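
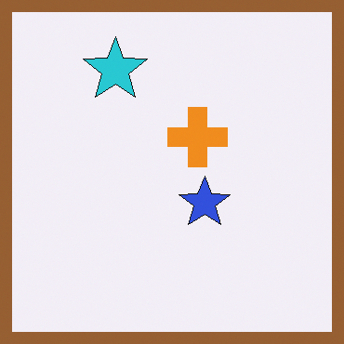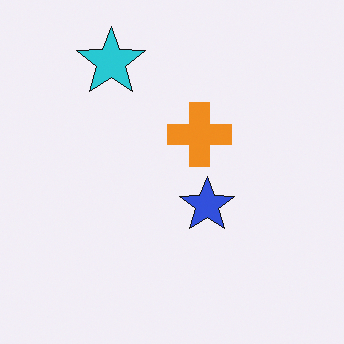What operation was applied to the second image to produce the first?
Framed with a brown border.

A solid brown frame runs around the edge of the first image, with the content slightly shrunk inside it.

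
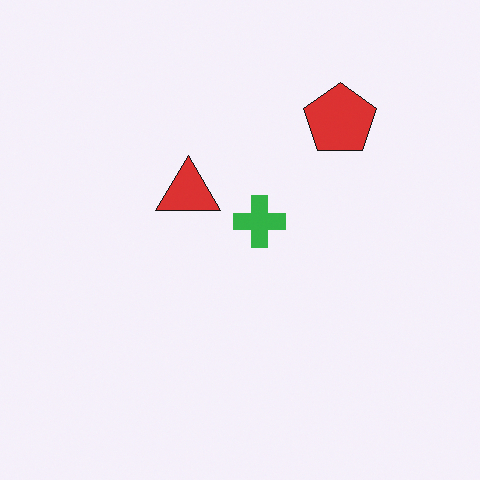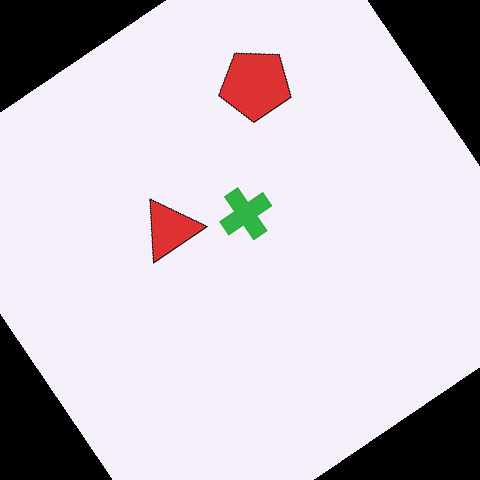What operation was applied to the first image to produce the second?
The transformation is: rotated counter-clockwise by a large amount — several tens of degrees.

Every shape is tilted by the same angle and the image corners show triangular fill wedges — a whole-image rotation by a non-right angle.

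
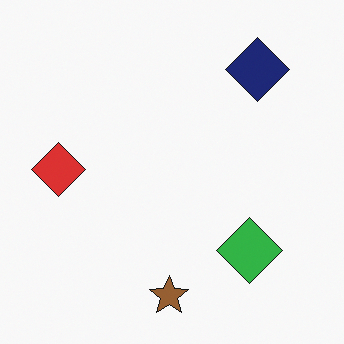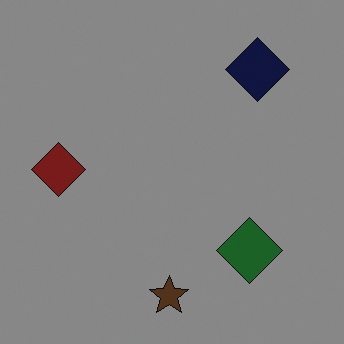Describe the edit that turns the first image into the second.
The transformation is: noticeably darkened.

Every pixel — background and shapes alike — is uniformly darkened.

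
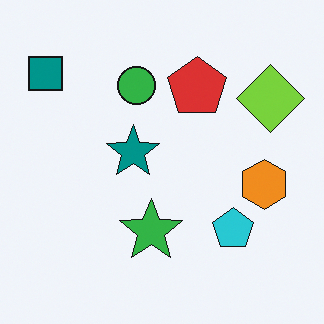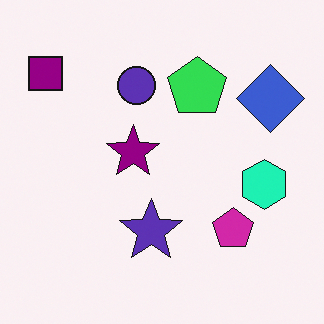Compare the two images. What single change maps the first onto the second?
The transformation is: hue-shifted through roughly a third of the color wheel.

Every shape's color has rotated by the same amount around the hue wheel — a uniform hue shift.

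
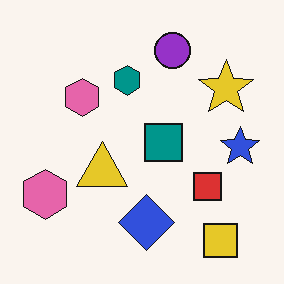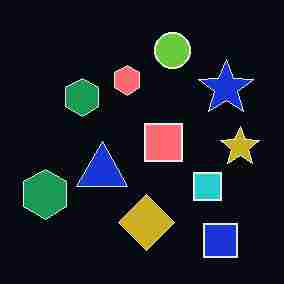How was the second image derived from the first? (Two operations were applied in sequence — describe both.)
The image was degraded with heavy JPEG compression, then color-inverted (negative).

Blocky 8×8 compression artifacts appear around shape edges and the flat background shows ringing — characteristic JPEG degradation. The light background has become dark and every shape's color is its complement — a photographic negative.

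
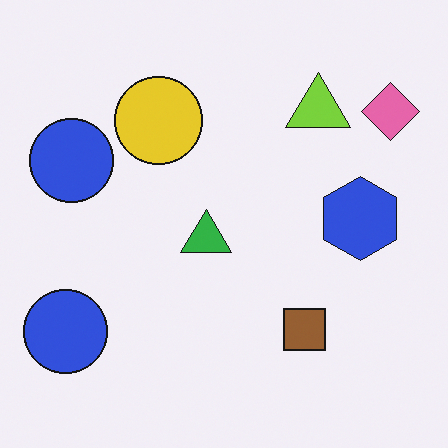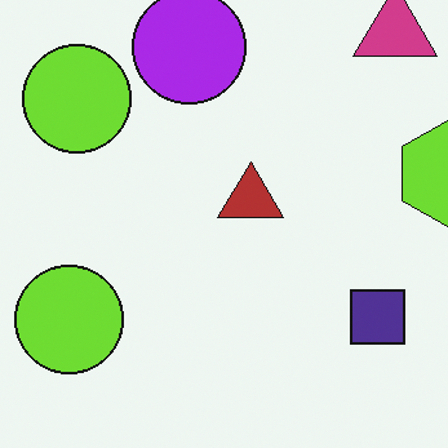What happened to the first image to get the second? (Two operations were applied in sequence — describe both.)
This is the original image hue-shifted by a large amount, then cropped to a modestly smaller region and rescaled.

Every shape's color has rotated by the same amount around the hue wheel — a uniform hue shift. The visible shapes are larger and the field of view is narrower; shapes near the original edges may be partly or wholly outside the frame — a crop-and-rescale.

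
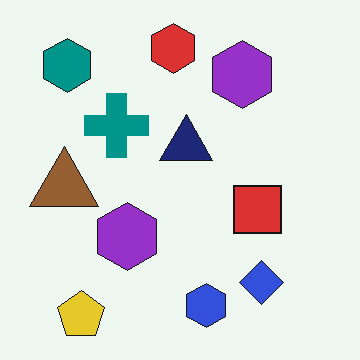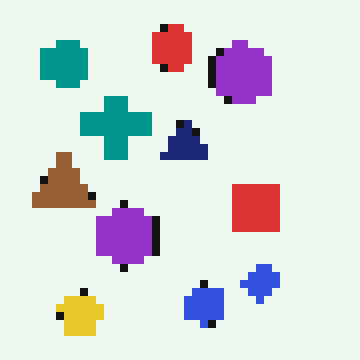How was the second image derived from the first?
The image was pixelated into visible square blocks.

Shapes are reduced to large square blocks; fine edges and outlines are lost — a downscale-then-upscale (mosaic) effect.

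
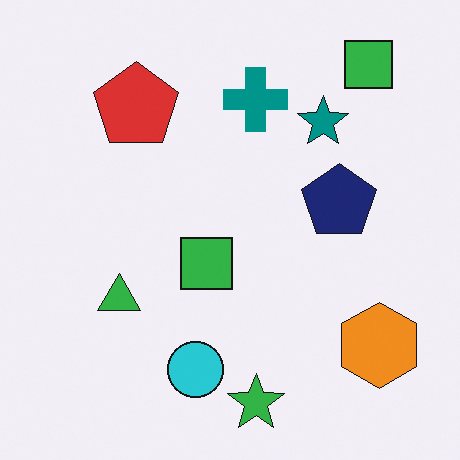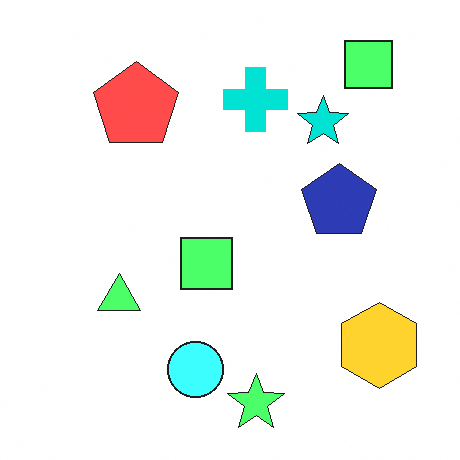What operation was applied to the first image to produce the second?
The transformation is: substantially brightened.

Every pixel — background and shapes alike — is uniformly brightened.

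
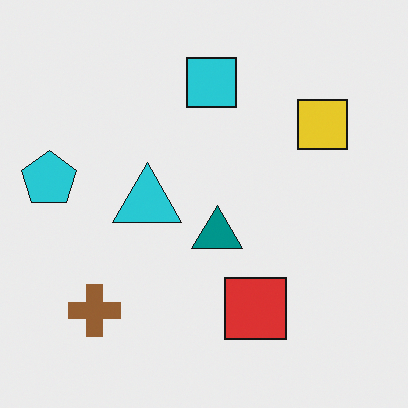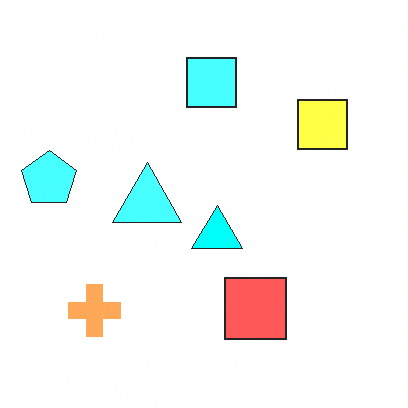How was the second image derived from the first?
The transformation is: brightened a lot.

Every pixel — background and shapes alike — is uniformly brightened.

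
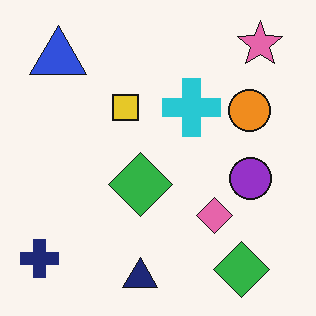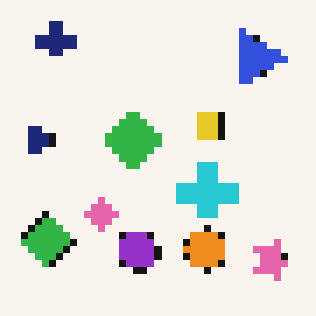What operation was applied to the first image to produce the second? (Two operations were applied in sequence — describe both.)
The image was pixelated into visible square blocks, then rotated 90° clockwise.

Shapes are reduced to large square blocks; fine edges and outlines are lost — a downscale-then-upscale (mosaic) effect. The navy cross sits in the bottom-left of the first image and the top-left of the second — consistent with a whole-image 90° clockwise rotation.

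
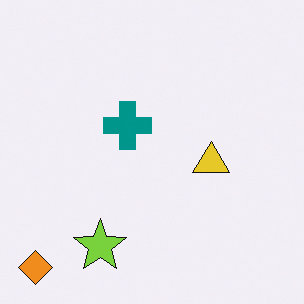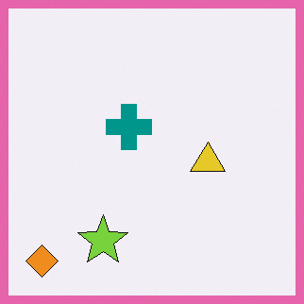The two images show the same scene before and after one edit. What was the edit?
It was framed with a pink border.

A solid pink frame runs around the edge of the second image, with the content slightly shrunk inside it.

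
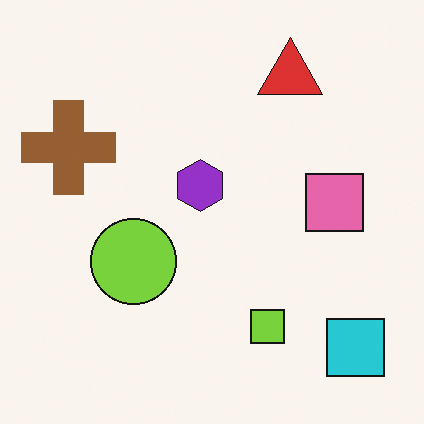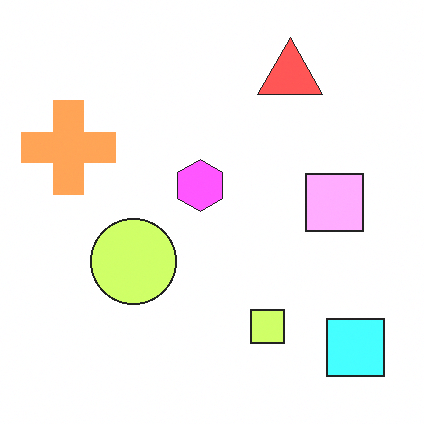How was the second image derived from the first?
Noticeably brightened.

Every pixel — background and shapes alike — is uniformly brightened.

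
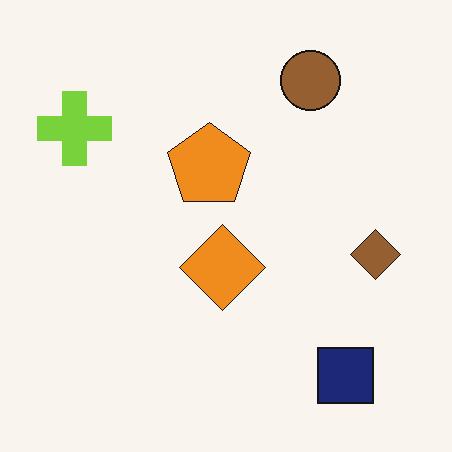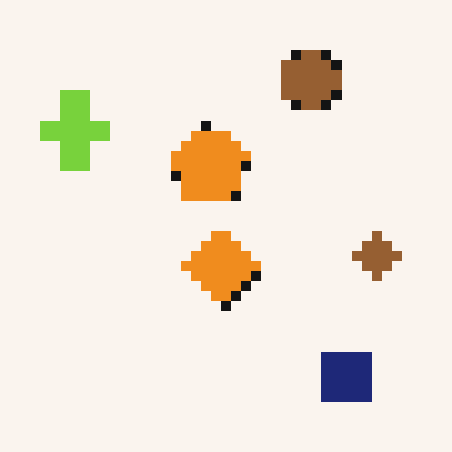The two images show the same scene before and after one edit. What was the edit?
The transformation is: coarsely pixelated.

Shapes are reduced to large square blocks; fine edges and outlines are lost — a downscale-then-upscale (mosaic) effect.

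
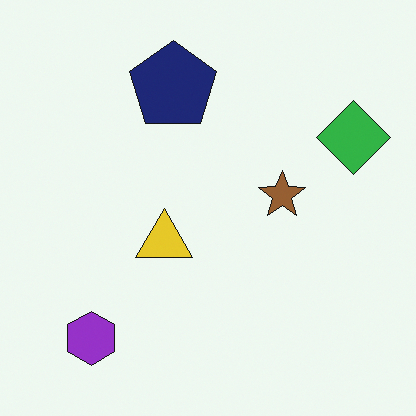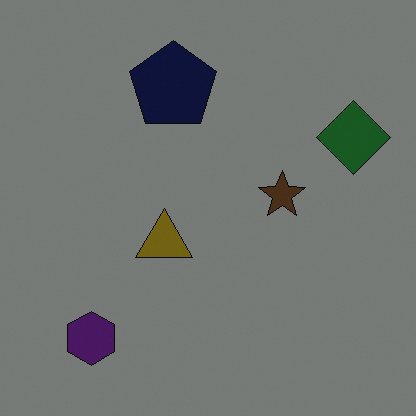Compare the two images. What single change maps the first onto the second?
It was noticeably darkened.

Every pixel — background and shapes alike — is uniformly darkened.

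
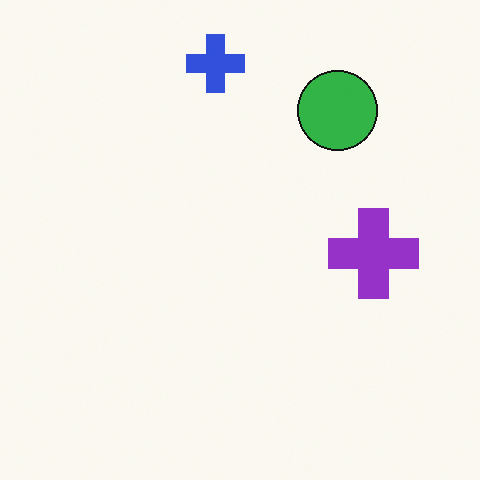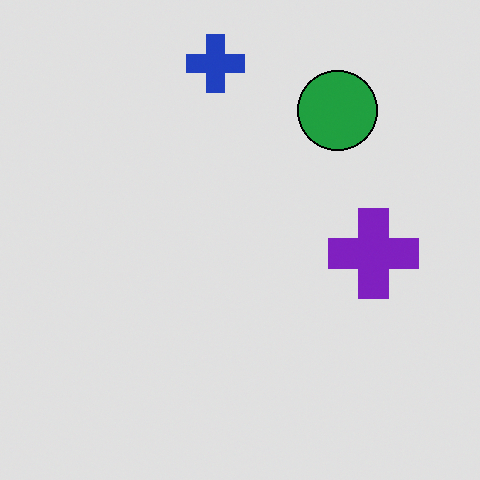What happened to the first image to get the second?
The image was posterized to a reduced palette.

Each flat color has snapped to a coarser quantized level — most visibly, the near-white background has dropped to a flat grey.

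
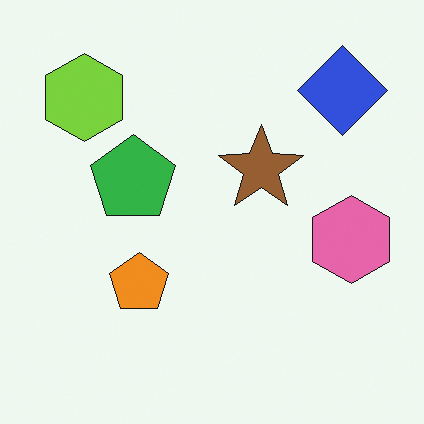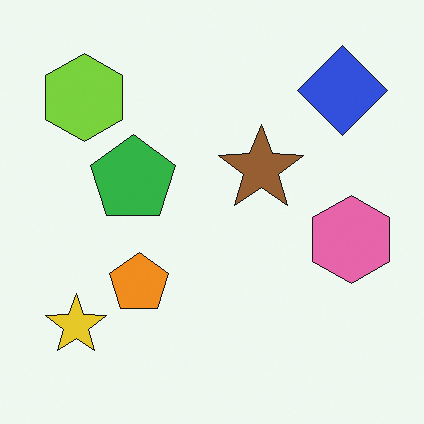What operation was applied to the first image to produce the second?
The transformation is: overlaid with an additional yellow star.

A yellow star appears in the second image that is absent from the first.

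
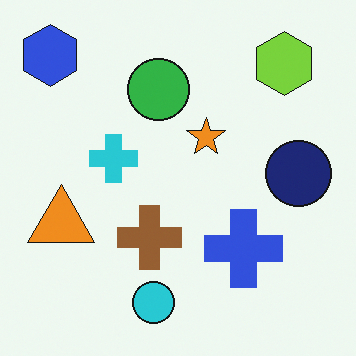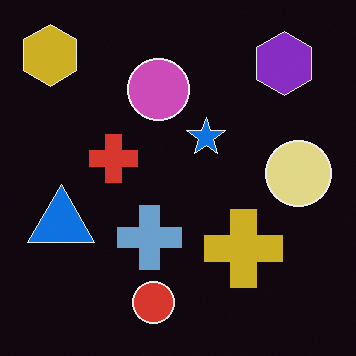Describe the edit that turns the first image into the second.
It was color-inverted (negative).

The light background has become dark and every shape's color is its complement — a photographic negative.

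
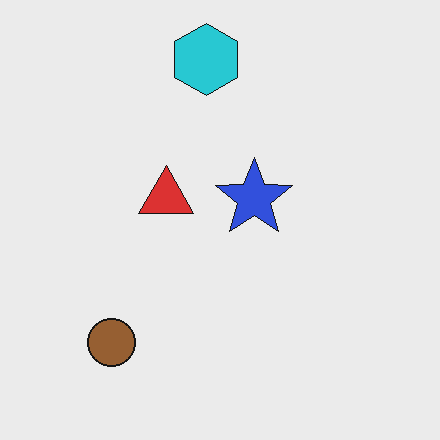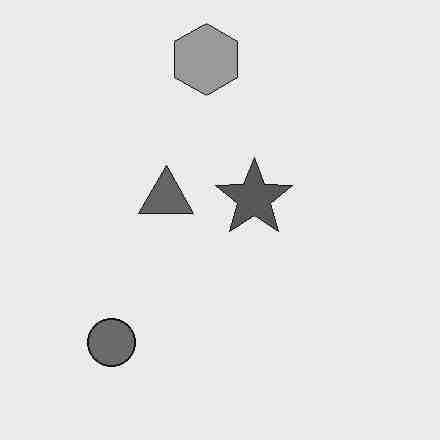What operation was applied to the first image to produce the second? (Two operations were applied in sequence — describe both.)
Converted to grayscale, then degraded with heavy JPEG compression.

All color is removed — every shape is now a shade of grey. Blocky 8×8 compression artifacts appear around shape edges and the flat background shows ringing — characteristic JPEG degradation.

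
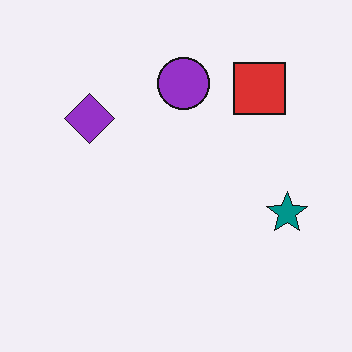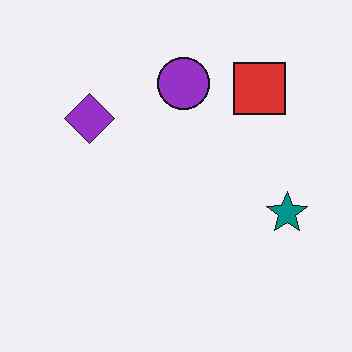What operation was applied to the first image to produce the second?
The transformation is: JPEG-compressed with visible artifacts.

Blocky 8×8 compression artifacts appear around shape edges and the flat background shows ringing — characteristic JPEG degradation.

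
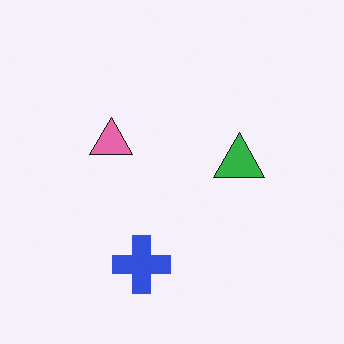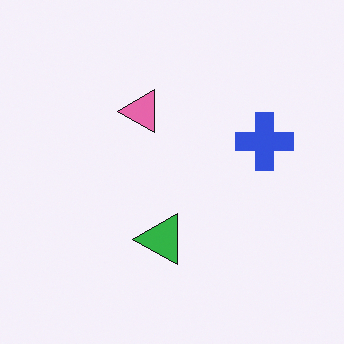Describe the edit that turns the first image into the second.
The transformation is: transposed (reflected across the top-left ↔ bottom-right diagonal).

Shapes have swapped their row and column positions — what was in the top-right is now in the bottom-left — a diagonal reflection.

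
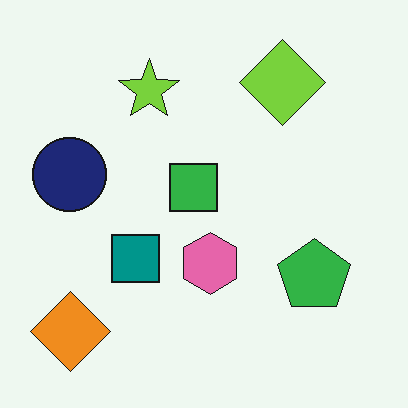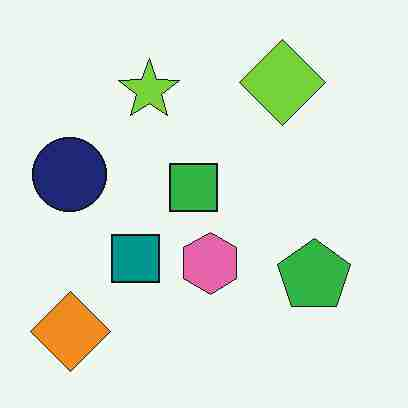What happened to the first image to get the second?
It was degraded with heavy JPEG compression.

Blocky 8×8 compression artifacts appear around shape edges and the flat background shows ringing — characteristic JPEG degradation.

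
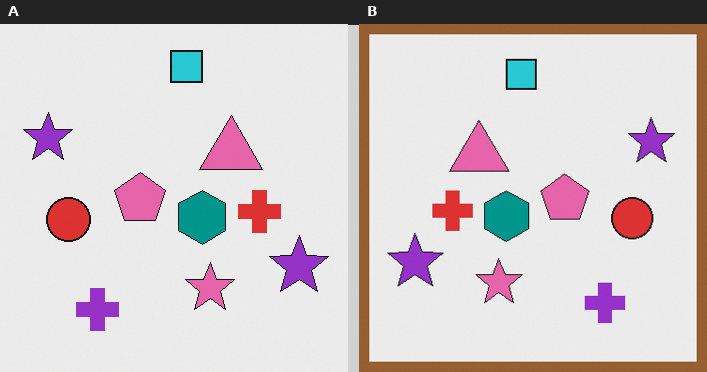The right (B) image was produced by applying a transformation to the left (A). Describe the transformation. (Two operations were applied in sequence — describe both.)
The image was flipped horizontally (left ↔ right), then framed with a brown border.

The red circle is in the left of the left (A) image and the right of the right (B) — shapes on opposite sides of the vertical midline have swapped in a mirror flip. A solid brown frame runs around the edge of the right (B) image, with the content slightly shrunk inside it.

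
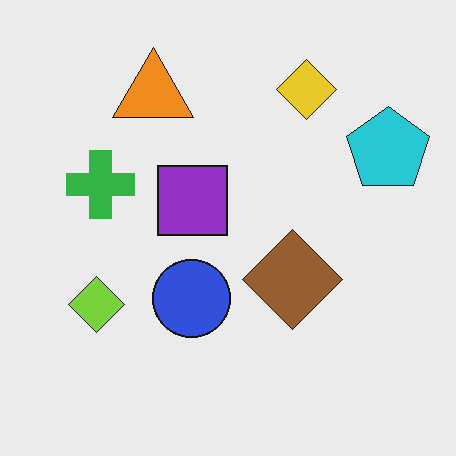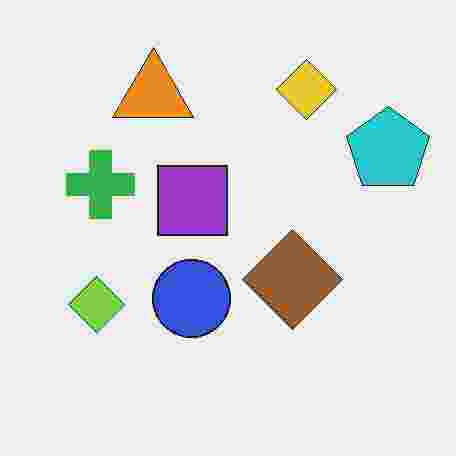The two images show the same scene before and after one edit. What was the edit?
The image was heavily JPEG-compressed with obvious blocking artifacts.

Blocky 8×8 compression artifacts appear around shape edges and the flat background shows ringing — characteristic JPEG degradation.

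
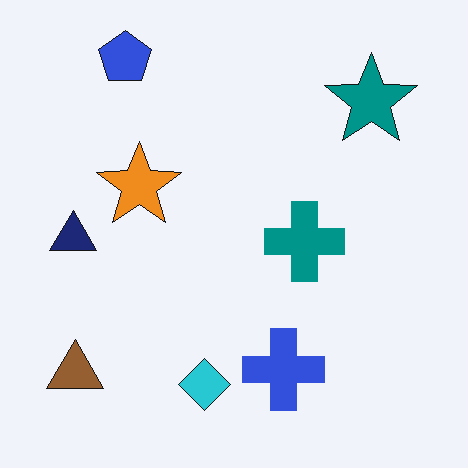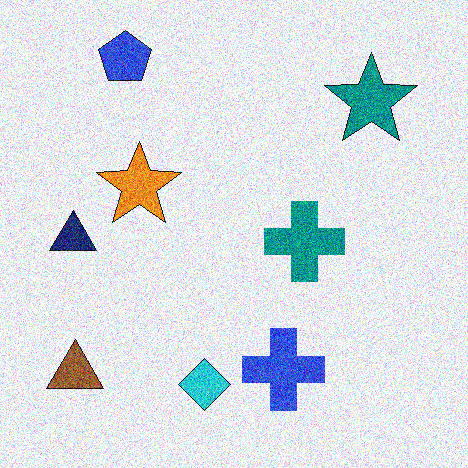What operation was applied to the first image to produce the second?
Degraded with a thick layer of grain.

Random speckle covers the whole image, including the flat background.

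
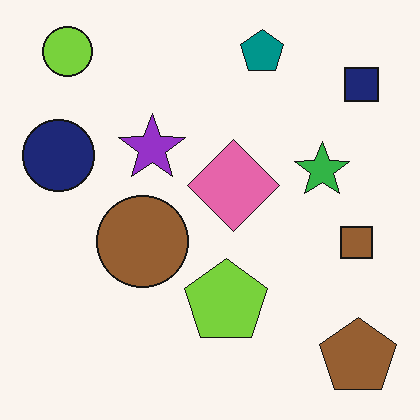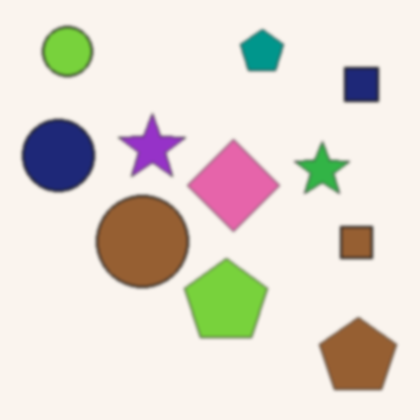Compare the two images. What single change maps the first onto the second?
The image was lightly blurred.

Shape edges and outlines are uniformly softened across the whole image.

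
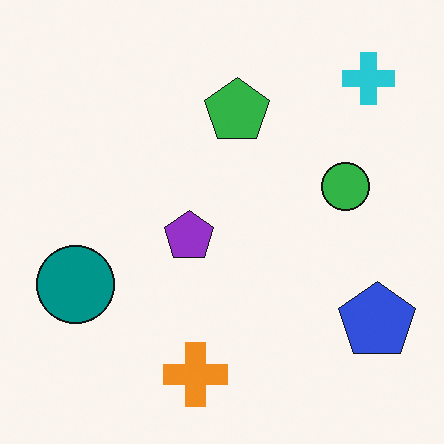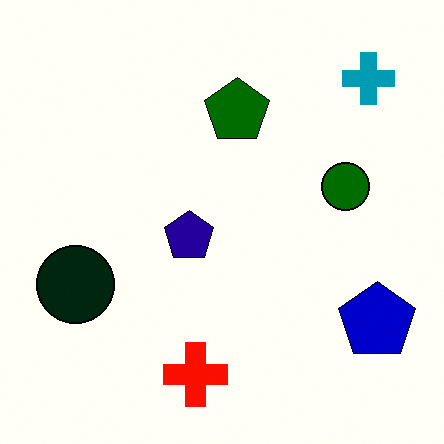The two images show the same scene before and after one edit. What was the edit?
This is the original image given much higher contrast.

Tones are pushed away from mid-grey across the whole image — a global contrast change.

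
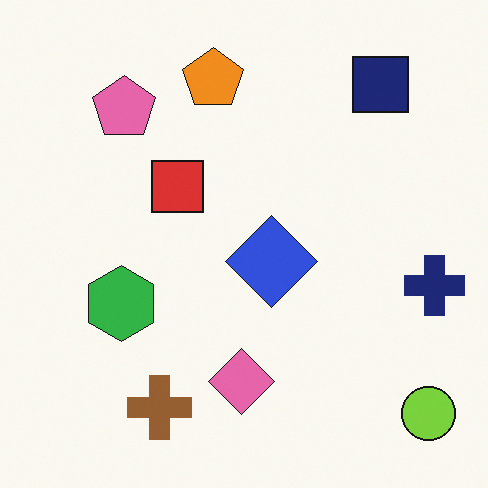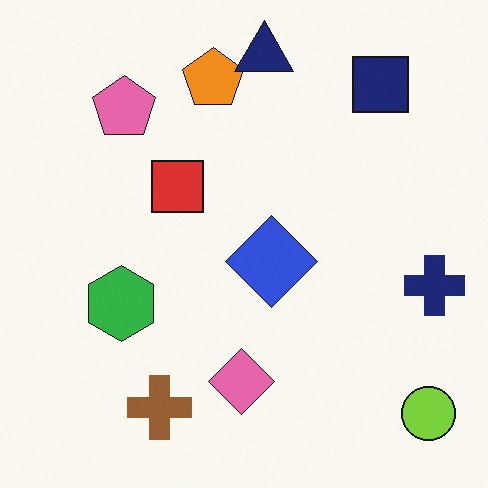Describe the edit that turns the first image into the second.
The image was overlaid with an additional navy triangle.

A navy triangle appears in the second image that is absent from the first.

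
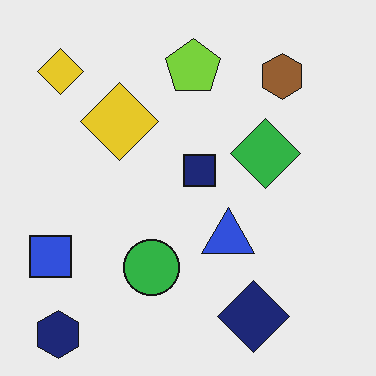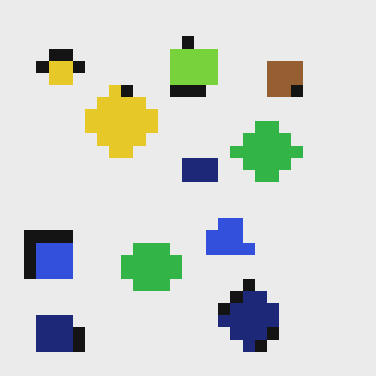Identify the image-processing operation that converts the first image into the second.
The second image is the first heavily pixelated into large blocks.

Shapes are reduced to large square blocks; fine edges and outlines are lost — a downscale-then-upscale (mosaic) effect.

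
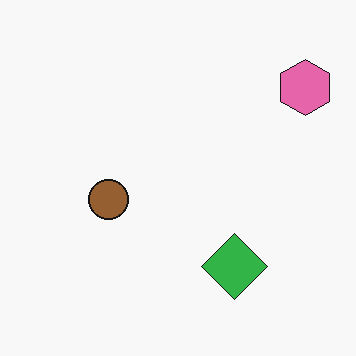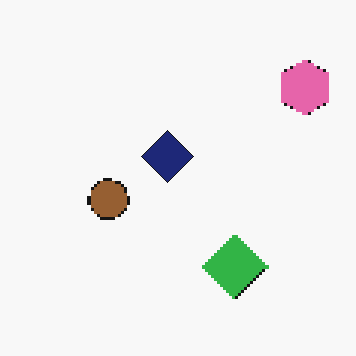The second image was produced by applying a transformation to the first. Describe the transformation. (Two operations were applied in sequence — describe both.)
The transformation is: mildly pixelated, then overlaid with an additional navy diamond.

Shapes are reduced to large square blocks; fine edges and outlines are lost — a downscale-then-upscale (mosaic) effect. A navy diamond appears in the second image that is absent from the first.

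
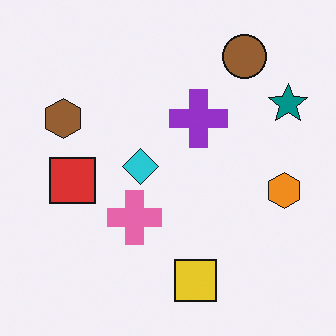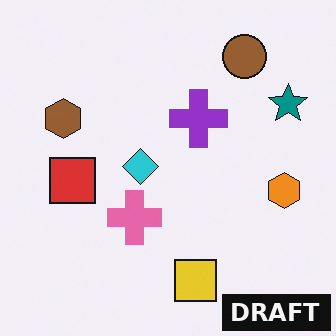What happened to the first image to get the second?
This is the original image watermarked with the text "DRAFT" in the lower-right corner.

A dark label reading "DRAFT" appears in the lower-right corner.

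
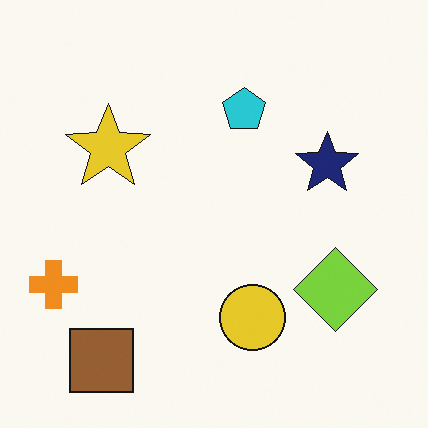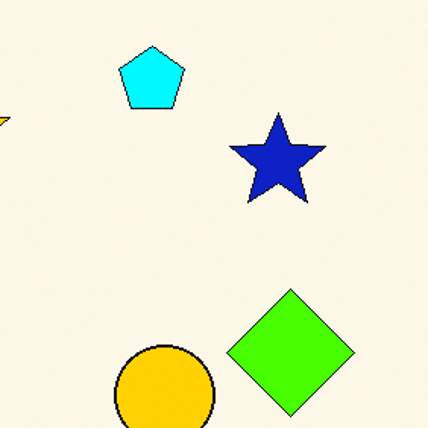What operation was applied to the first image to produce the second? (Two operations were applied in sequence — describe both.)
It was cropped slightly and scaled back up, then made much more vivid (saturation change).

The visible shapes are larger and the field of view is narrower; shapes near the original edges may be partly or wholly outside the frame — a crop-and-rescale. All colors are more vivid — a global saturation change.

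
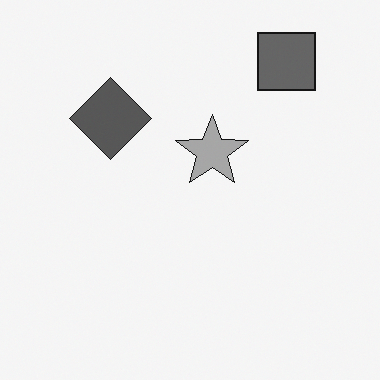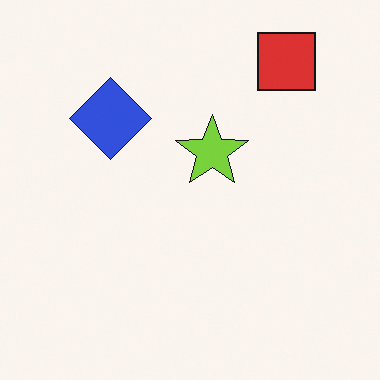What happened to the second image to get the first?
The transformation is: converted to grayscale.

All color is removed — every shape is now a shade of grey.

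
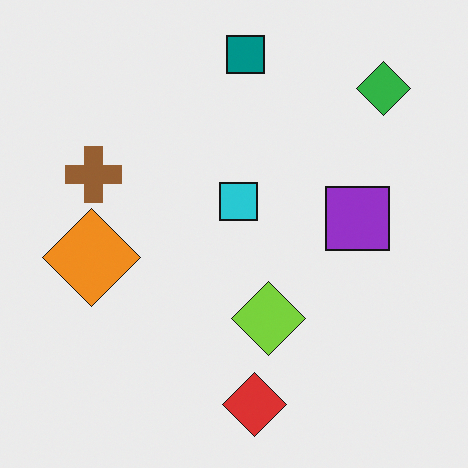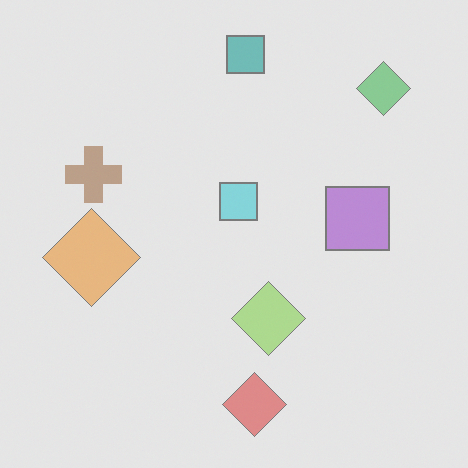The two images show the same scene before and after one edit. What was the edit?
Washed out (contrast reduced).

Tones are pushed toward mid-grey across the whole image — a global contrast change.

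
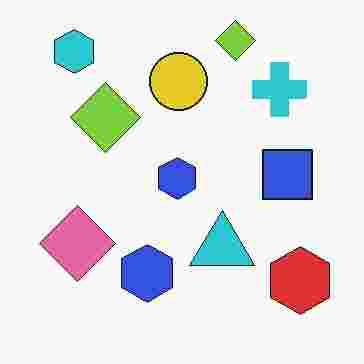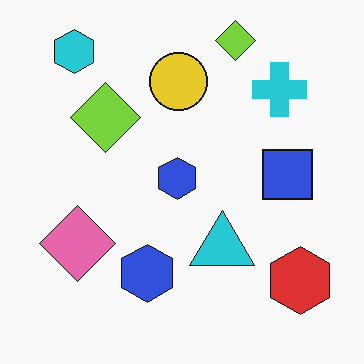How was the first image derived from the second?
Degraded with heavy JPEG compression.

Blocky 8×8 compression artifacts appear around shape edges and the flat background shows ringing — characteristic JPEG degradation.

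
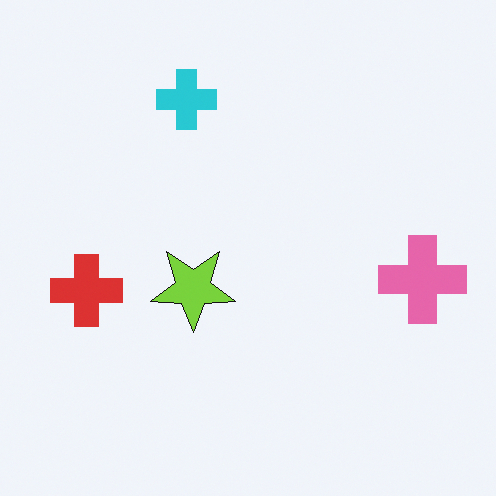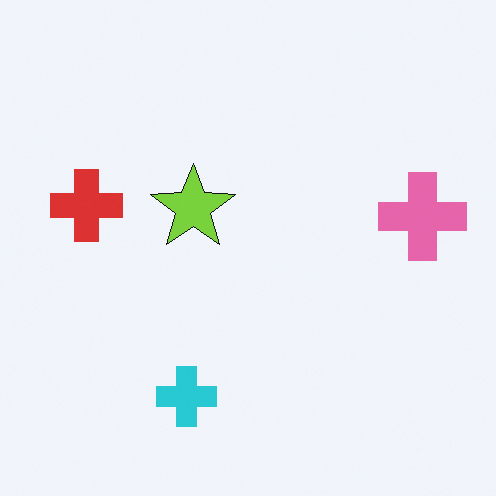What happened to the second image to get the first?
The image was flipped vertically (top ↔ bottom).

The cyan cross is in the bottom of the second image and the top of the first — shapes on opposite sides of the horizontal midline have swapped in a mirror flip.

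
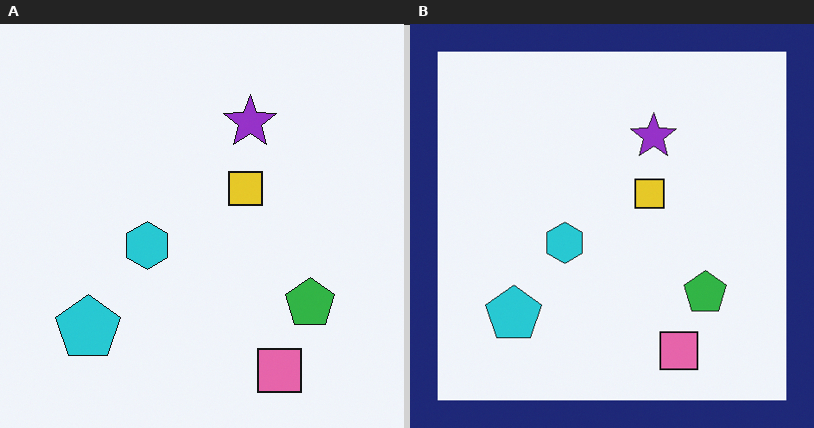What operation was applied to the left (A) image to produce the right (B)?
Framed with a navy border.

A solid navy frame runs around the edge of the right (B) image, with the content slightly shrunk inside it.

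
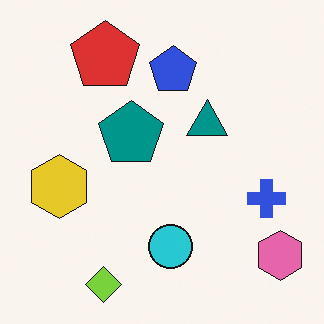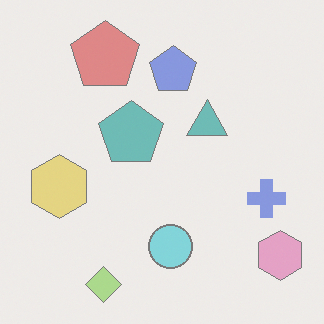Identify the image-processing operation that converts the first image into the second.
The second image is the first given much lower contrast.

Tones are pushed toward mid-grey across the whole image — a global contrast change.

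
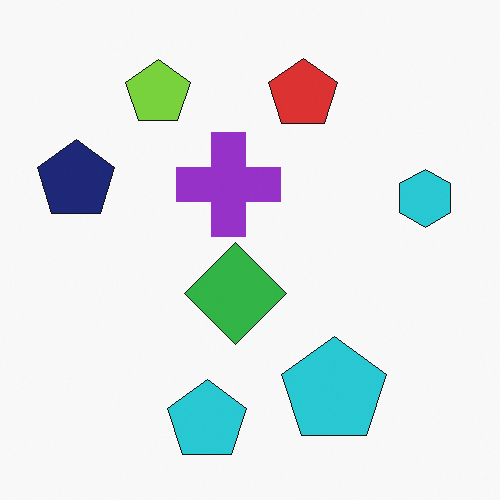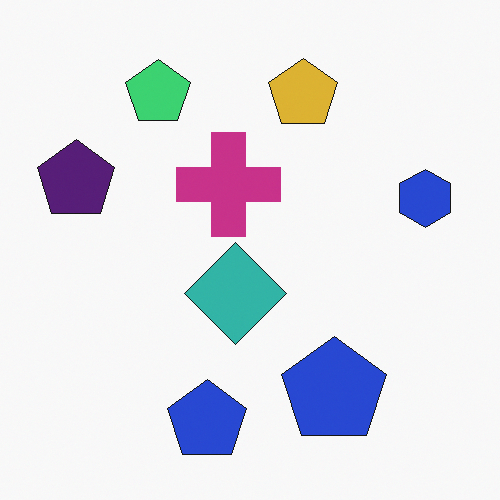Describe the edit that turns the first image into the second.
This is the original image hue-shifted by a small amount.

Every shape's color has rotated by the same amount around the hue wheel — a uniform hue shift.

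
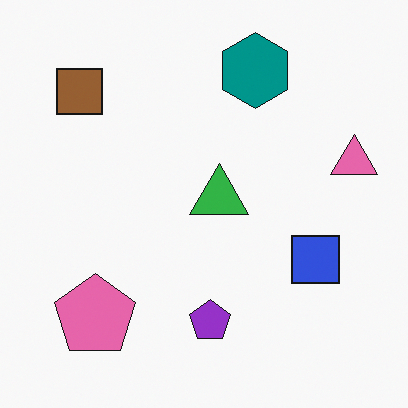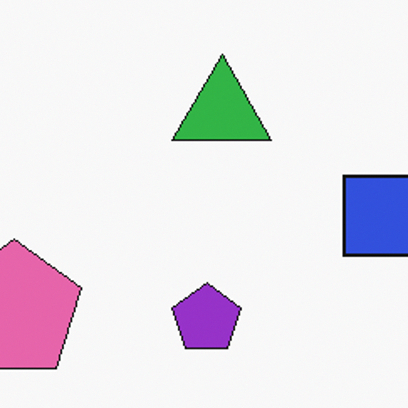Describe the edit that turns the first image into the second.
It was cropped to a noticeably smaller region and rescaled.

The visible shapes are larger and the field of view is narrower; shapes near the original edges may be partly or wholly outside the frame — a crop-and-rescale.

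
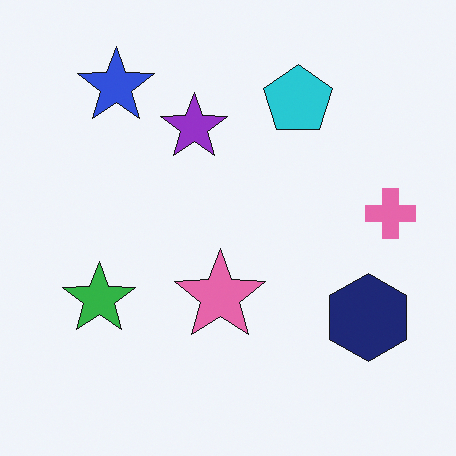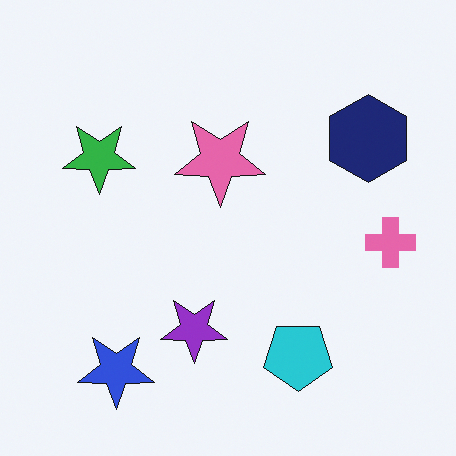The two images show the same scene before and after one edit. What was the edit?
The second image is the first flipped vertically (top ↔ bottom).

The blue star is in the top-left of the first image and the bottom-left of the second — shapes on opposite sides of the horizontal midline have swapped in a mirror flip.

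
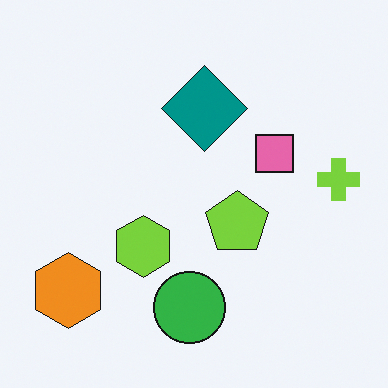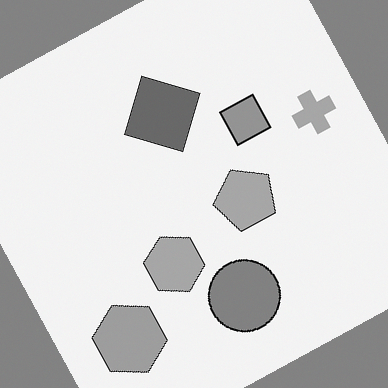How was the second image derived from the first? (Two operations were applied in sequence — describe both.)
This is the original image converted to grayscale, then rotated counter-clockwise by a clearly visible amount.

All color is removed — every shape is now a shade of grey. Every shape is tilted by the same angle and the image corners show triangular fill wedges — a whole-image rotation by a non-right angle.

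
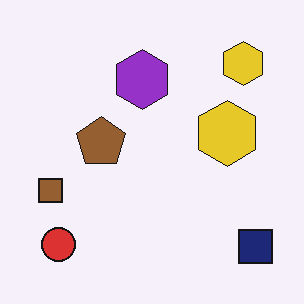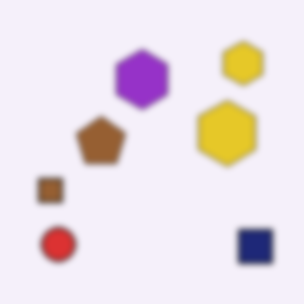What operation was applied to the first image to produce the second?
Noticeably gaussian-blurred.

Shape edges and outlines are uniformly softened across the whole image.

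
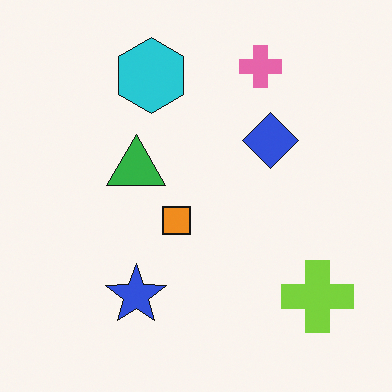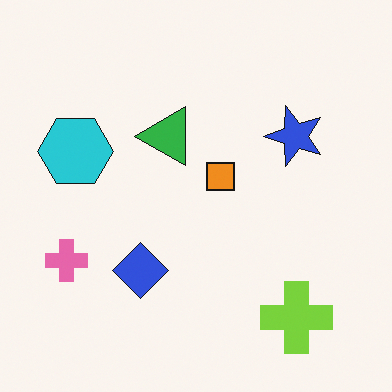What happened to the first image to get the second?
The transformation is: transposed (reflected across the top-left ↔ bottom-right diagonal).

Shapes have swapped their row and column positions — what was in the top-right is now in the bottom-left — a diagonal reflection.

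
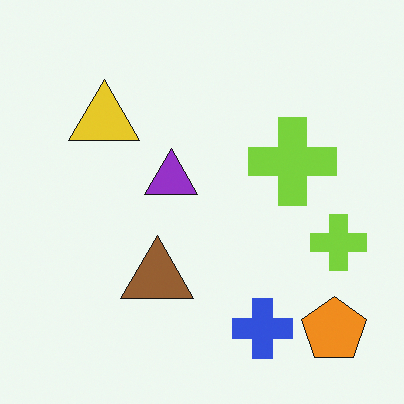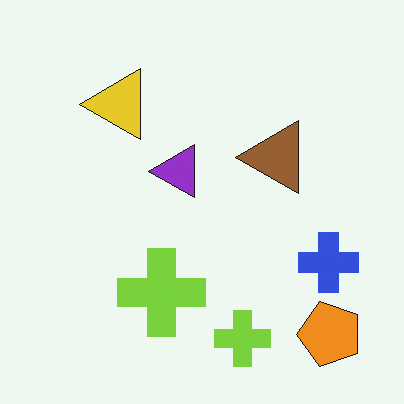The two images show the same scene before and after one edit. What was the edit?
The transformation is: transposed (reflected across the top-left ↔ bottom-right diagonal).

Shapes have swapped their row and column positions — what was in the top-right is now in the bottom-left — a diagonal reflection.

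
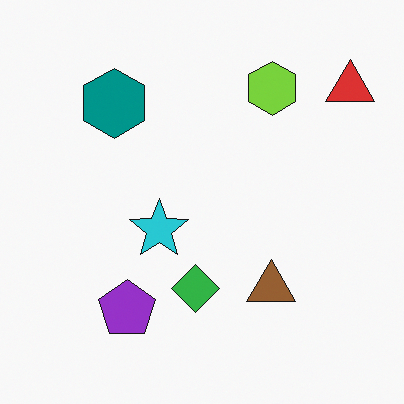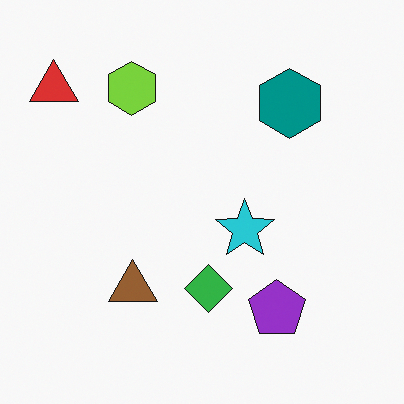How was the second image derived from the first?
This is the original image flipped horizontally (left ↔ right).

The red triangle is in the top-right of the first image and the top-left of the second — shapes on opposite sides of the vertical midline have swapped in a mirror flip.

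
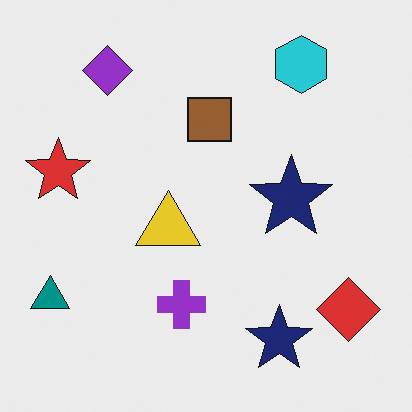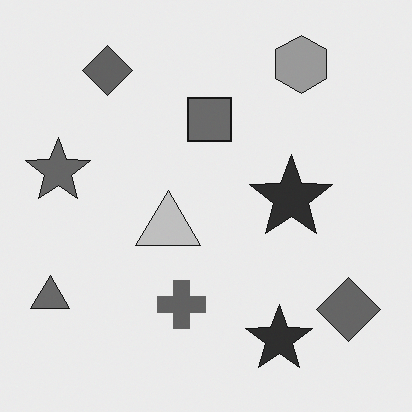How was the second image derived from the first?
The transformation is: converted to grayscale.

All color is removed — every shape is now a shade of grey.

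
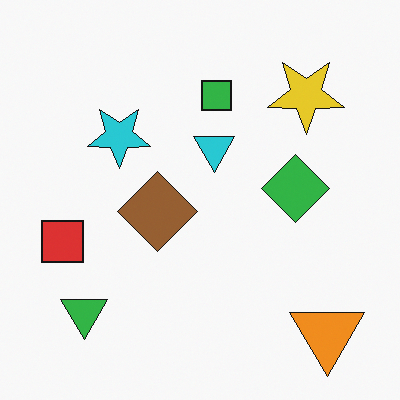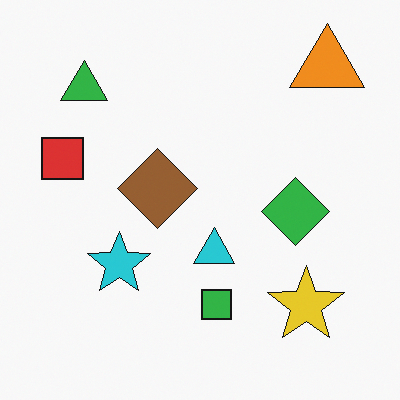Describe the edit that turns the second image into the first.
The image was flipped vertically (top ↔ bottom).

The orange triangle is in the top-right of the second image and the bottom-right of the first — shapes on opposite sides of the horizontal midline have swapped in a mirror flip.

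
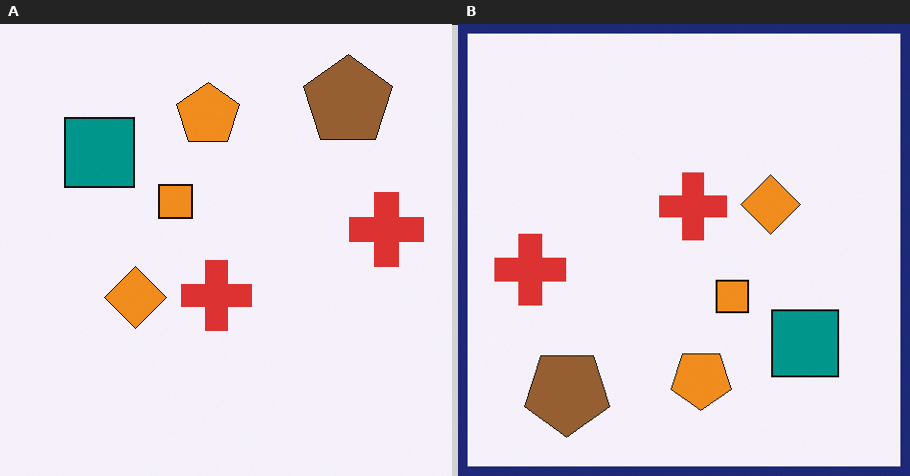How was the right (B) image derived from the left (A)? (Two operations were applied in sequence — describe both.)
It was rotated 180°, then framed with a navy border.

The brown pentagon sits in the top-right of the left (A) image and the bottom-left of the right (B) — consistent with a whole-image 180° rotation. A solid navy frame runs around the edge of the right (B) image, with the content slightly shrunk inside it.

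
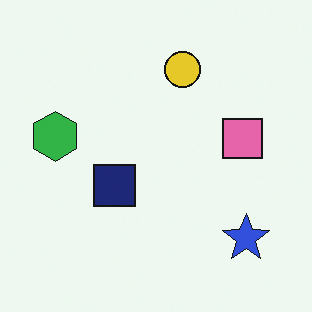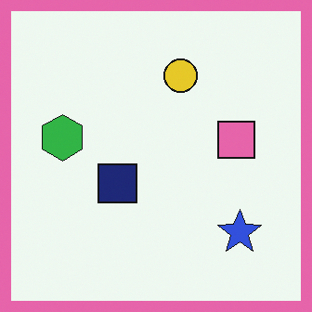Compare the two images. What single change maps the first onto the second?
The second image is the first framed with a pink border.

A solid pink frame runs around the edge of the second image, with the content slightly shrunk inside it.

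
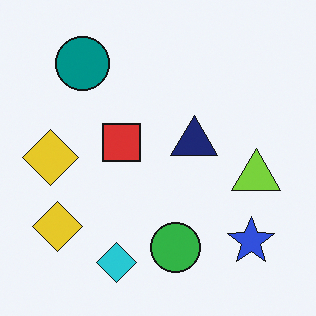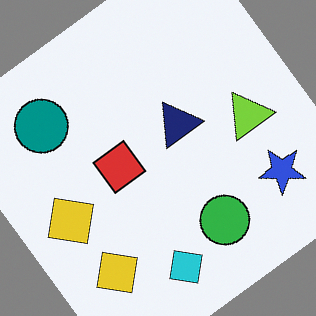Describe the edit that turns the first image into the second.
This is the original image rotated counter-clockwise by a large amount — several tens of degrees.

Every shape is tilted by the same angle and the image corners show triangular fill wedges — a whole-image rotation by a non-right angle.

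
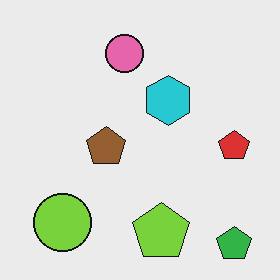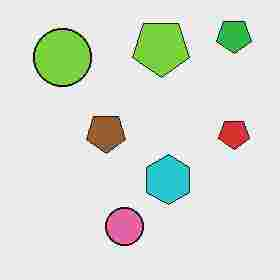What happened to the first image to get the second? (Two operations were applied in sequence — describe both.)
Flipped vertically (top ↔ bottom), then heavily JPEG-compressed with obvious blocking artifacts.

The green pentagon is in the bottom-right of the first image and the top-right of the second — shapes on opposite sides of the horizontal midline have swapped in a mirror flip. Blocky 8×8 compression artifacts appear around shape edges and the flat background shows ringing — characteristic JPEG degradation.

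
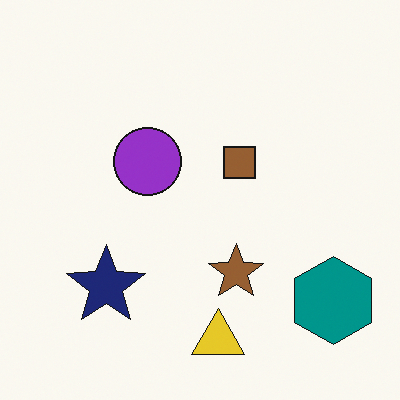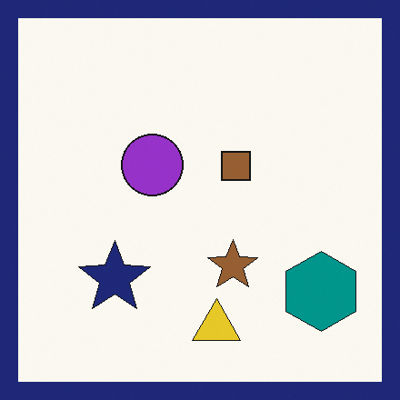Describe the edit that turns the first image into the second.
The second image is the first framed with a navy border.

A solid navy frame runs around the edge of the second image, with the content slightly shrunk inside it.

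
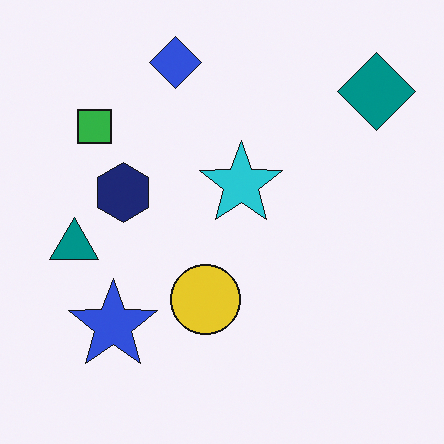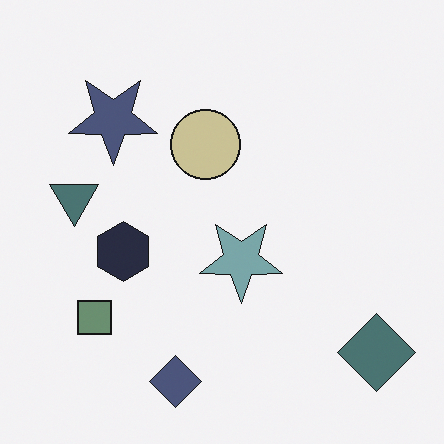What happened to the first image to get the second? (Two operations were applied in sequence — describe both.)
The second image is the first made much more muted (saturation change), then flipped vertically (top ↔ bottom).

All colors are more muted and greyish — a global saturation change. The blue diamond is in the top of the first image and the bottom of the second — shapes on opposite sides of the horizontal midline have swapped in a mirror flip.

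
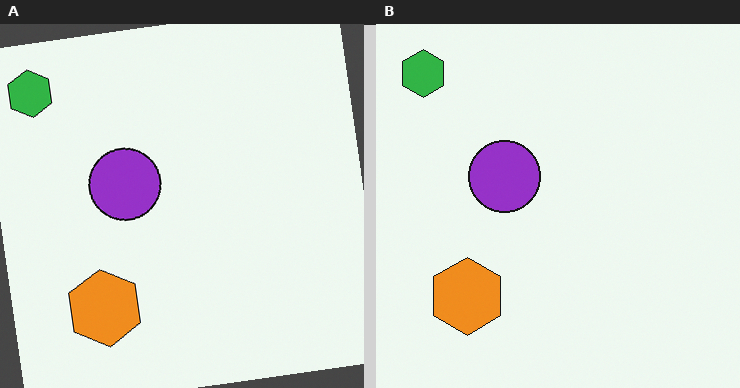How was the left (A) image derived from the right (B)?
The left (A) image is the right (B) rotated counter-clockwise by a few degrees.

Every shape is tilted by the same angle and the image corners show triangular fill wedges — a whole-image rotation by a non-right angle.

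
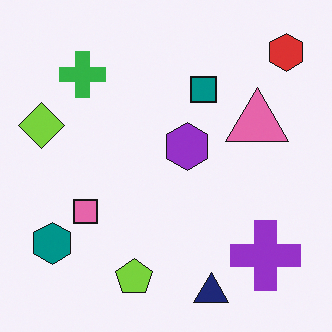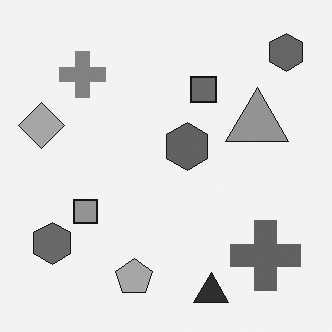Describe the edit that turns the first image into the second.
It was converted to grayscale.

All color is removed — every shape is now a shade of grey.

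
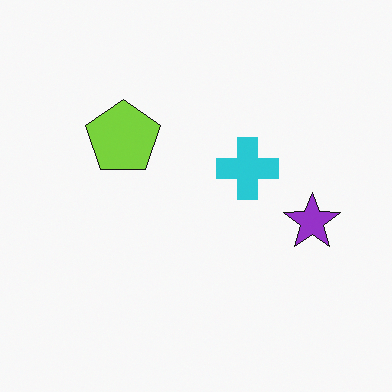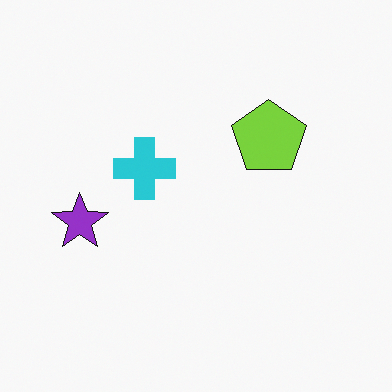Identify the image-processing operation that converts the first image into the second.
It was flipped horizontally (left ↔ right).

The purple star is in the right of the first image and the left of the second — shapes on opposite sides of the vertical midline have swapped in a mirror flip.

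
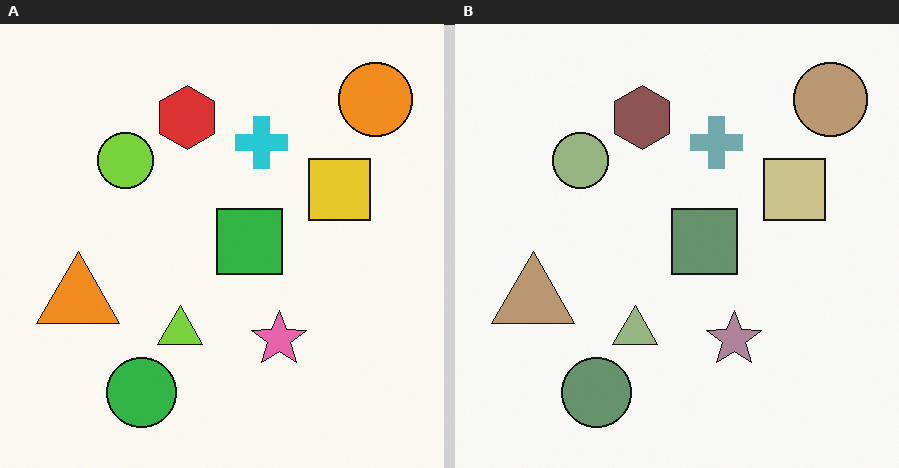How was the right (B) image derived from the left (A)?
Heavily desaturated.

All colors are more muted and greyish — a global saturation change.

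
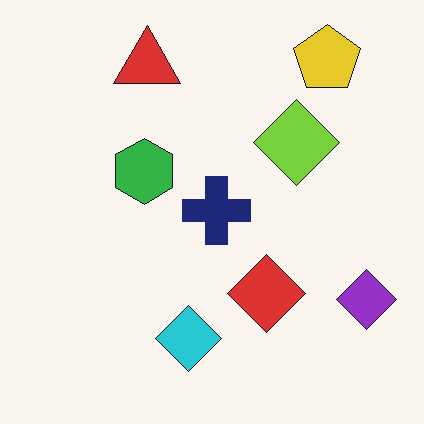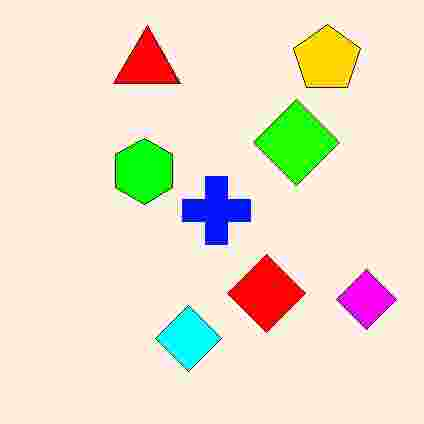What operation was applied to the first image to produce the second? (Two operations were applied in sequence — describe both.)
The second image is the first heavily oversaturated, then heavily JPEG-compressed with obvious blocking artifacts.

All colors are more vivid — a global saturation change. Blocky 8×8 compression artifacts appear around shape edges and the flat background shows ringing — characteristic JPEG degradation.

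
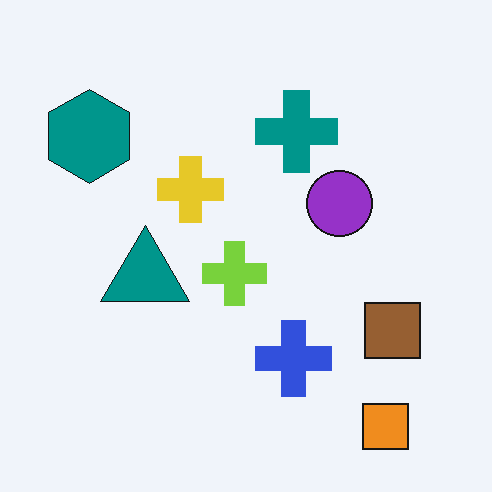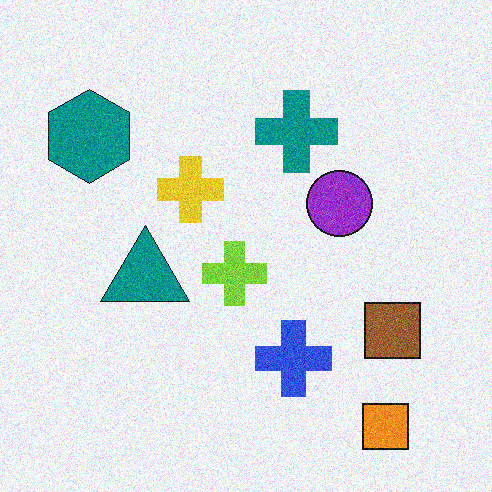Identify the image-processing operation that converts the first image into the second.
The image was degraded with moderate additive noise.

Random speckle covers the whole image, including the flat background.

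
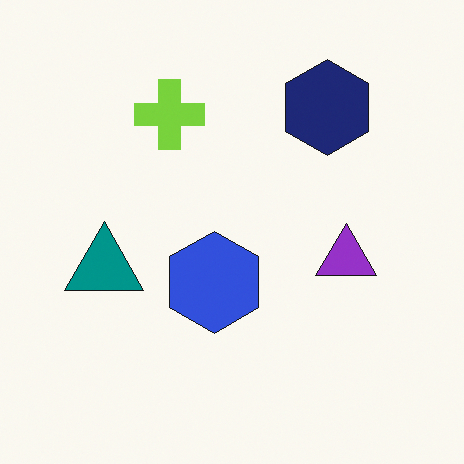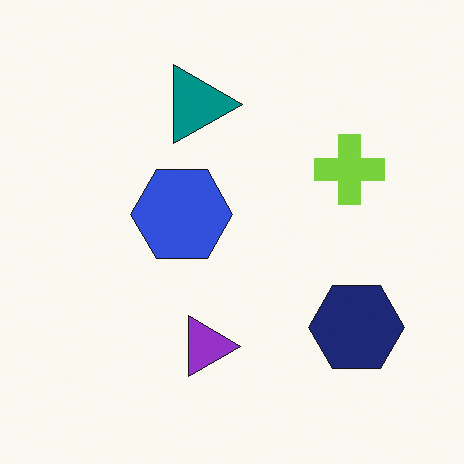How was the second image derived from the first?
The image was rotated 90° clockwise.

The navy hexagon sits in the top-right of the first image and the bottom-right of the second — consistent with a whole-image 90° clockwise rotation.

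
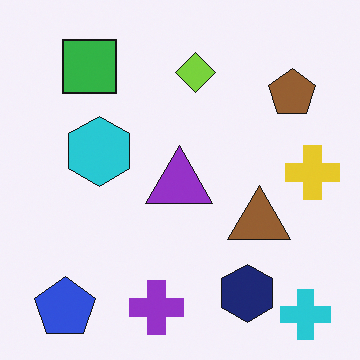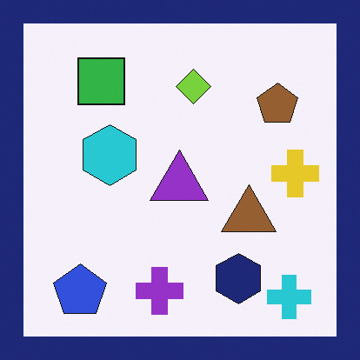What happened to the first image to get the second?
The transformation is: framed with a navy border.

A solid navy frame runs around the edge of the second image, with the content slightly shrunk inside it.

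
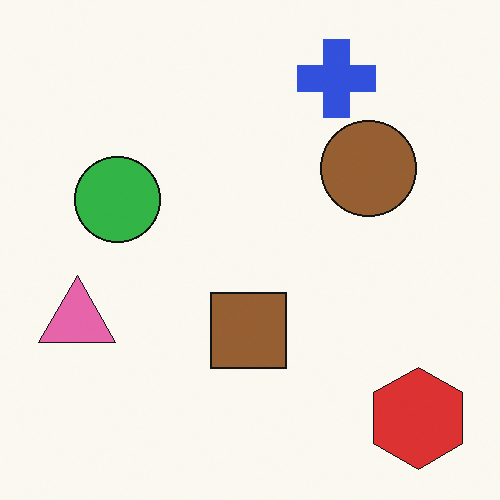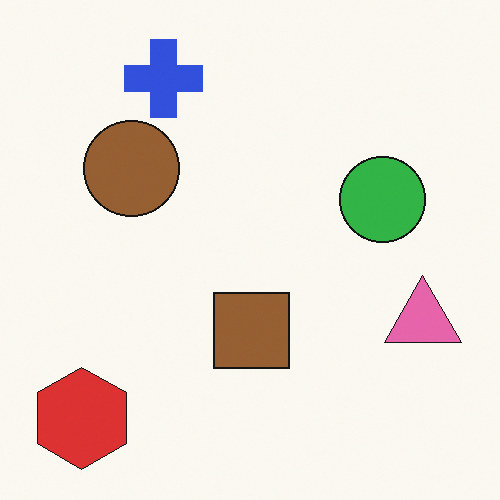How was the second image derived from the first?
The second image is the first flipped horizontally (left ↔ right).

The pink triangle is in the left of the first image and the right of the second — shapes on opposite sides of the vertical midline have swapped in a mirror flip.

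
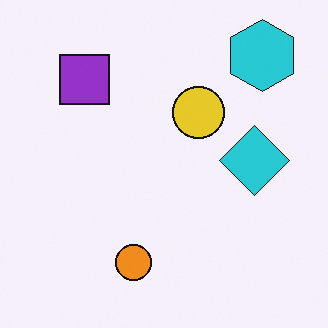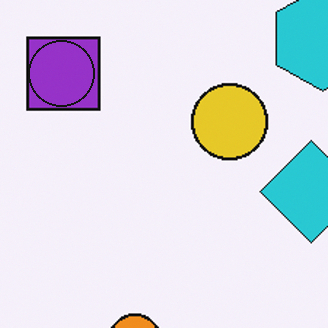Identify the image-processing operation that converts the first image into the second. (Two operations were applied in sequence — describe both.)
It was cropped slightly and scaled back up, then overlaid with an additional purple circle.

The visible shapes are larger and the field of view is narrower; shapes near the original edges may be partly or wholly outside the frame — a crop-and-rescale. A purple circle appears in the second image that is absent from the first.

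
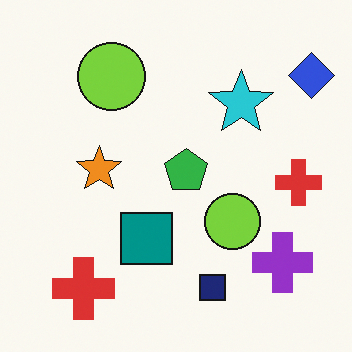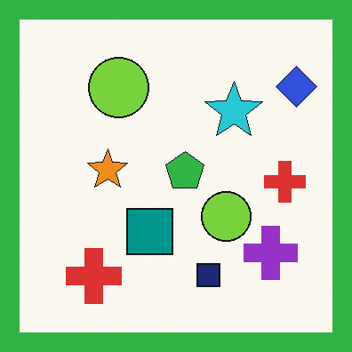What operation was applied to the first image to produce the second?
The second image is the first framed with a green border.

A solid green frame runs around the edge of the second image, with the content slightly shrunk inside it.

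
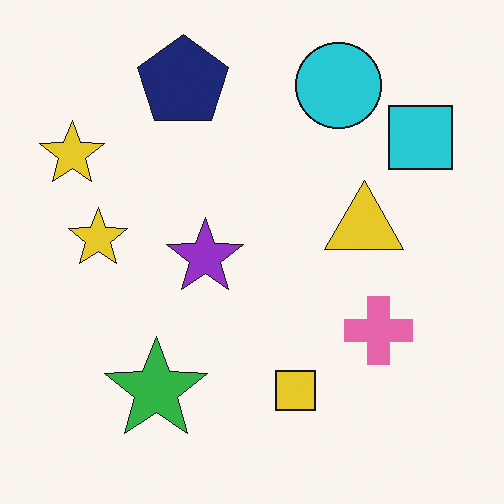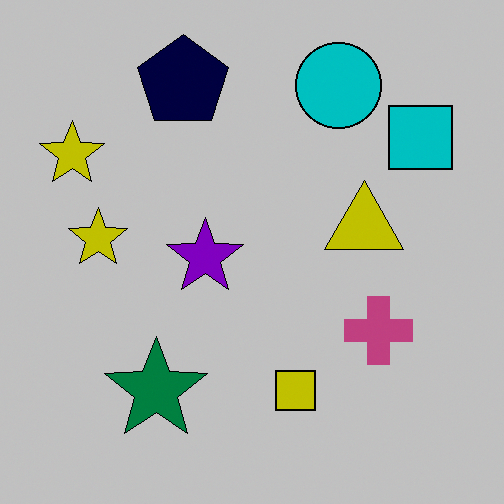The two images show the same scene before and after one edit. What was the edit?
The image was aggressively posterized.

Each flat color has snapped to a coarser quantized level — most visibly, the near-white background has dropped to a flat grey.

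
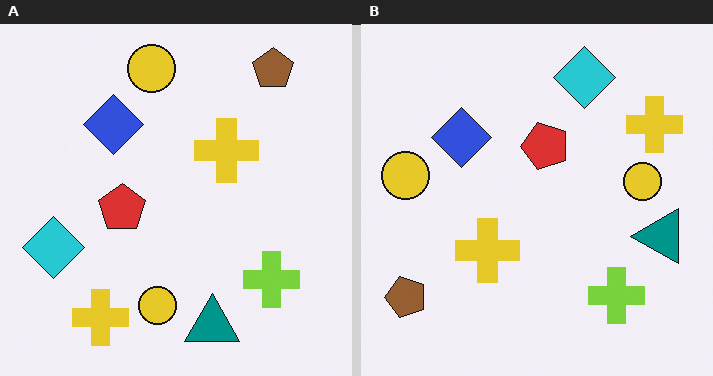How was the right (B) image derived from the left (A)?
Transposed (reflected across the top-left ↔ bottom-right diagonal).

Shapes have swapped their row and column positions — what was in the top-right is now in the bottom-left — a diagonal reflection.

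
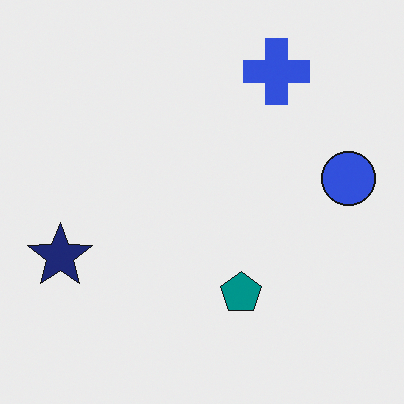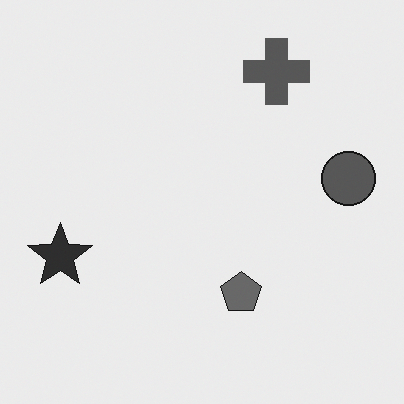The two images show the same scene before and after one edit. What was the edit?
The second image is the first converted to grayscale.

All color is removed — every shape is now a shade of grey.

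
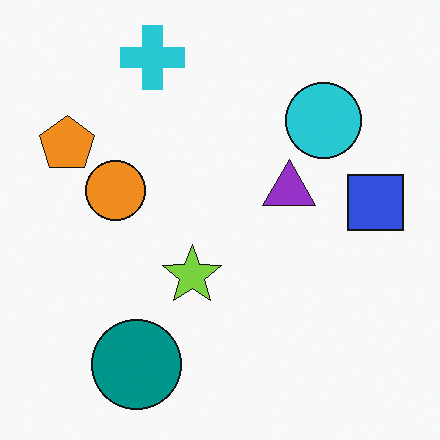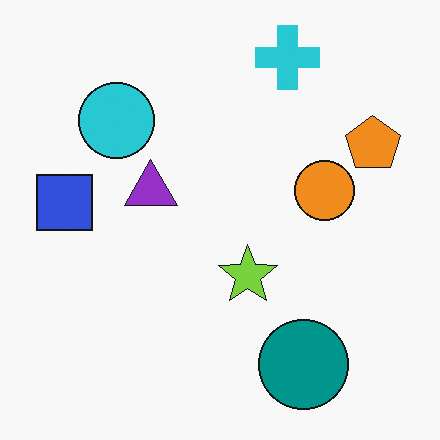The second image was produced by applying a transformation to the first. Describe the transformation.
This is the original image flipped horizontally (left ↔ right).

The blue square is in the right of the first image and the left of the second — shapes on opposite sides of the vertical midline have swapped in a mirror flip.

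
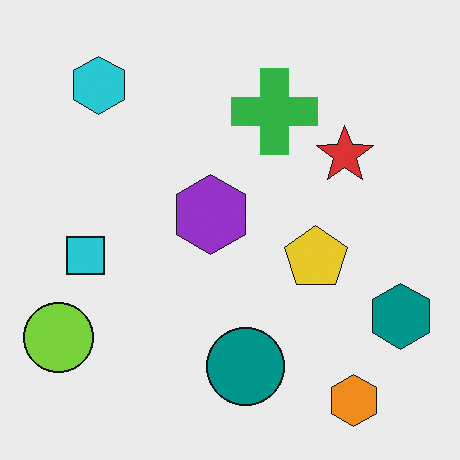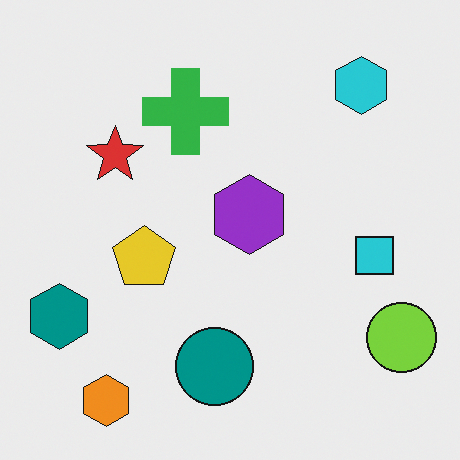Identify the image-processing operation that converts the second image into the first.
The first image is the second flipped horizontally (left ↔ right).

The lime circle is in the bottom-right of the second image and the bottom-left of the first — shapes on opposite sides of the vertical midline have swapped in a mirror flip.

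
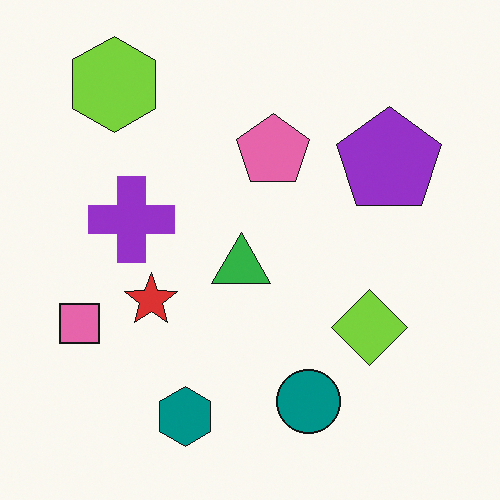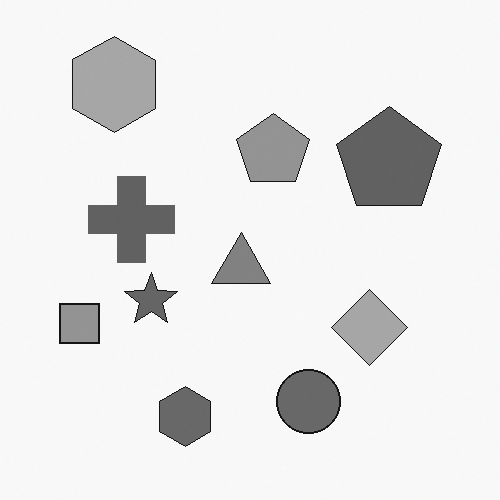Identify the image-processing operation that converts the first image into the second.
The transformation is: converted to grayscale.

All color is removed — every shape is now a shade of grey.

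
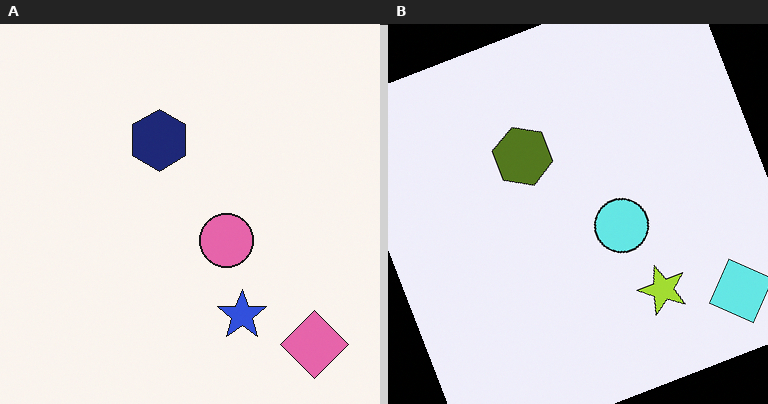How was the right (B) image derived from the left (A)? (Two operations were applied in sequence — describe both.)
This is the original image rotated counter-clockwise by a clearly visible amount, then hue-shifted through roughly half the color wheel.

Every shape is tilted by the same angle and the image corners show triangular fill wedges — a whole-image rotation by a non-right angle. Every shape's color has rotated by the same amount around the hue wheel — a uniform hue shift.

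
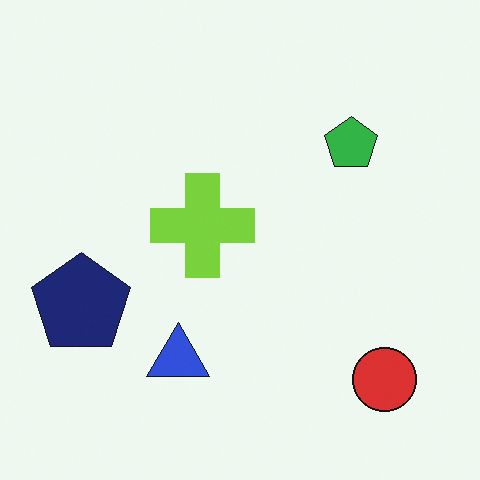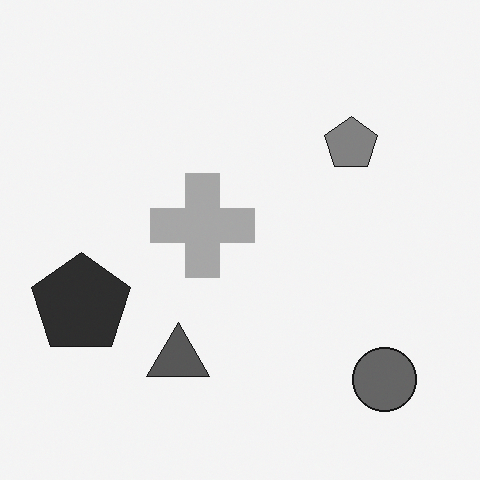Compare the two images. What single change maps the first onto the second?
It was converted to grayscale.

All color is removed — every shape is now a shade of grey.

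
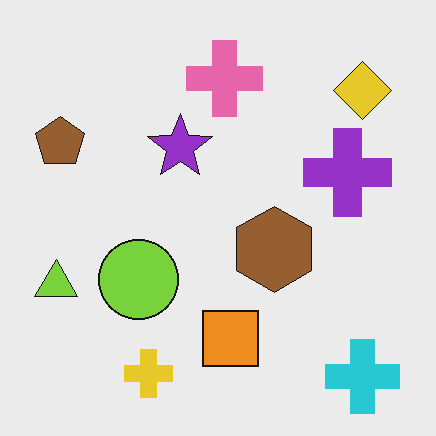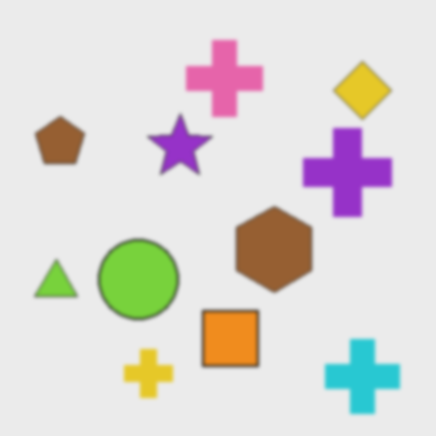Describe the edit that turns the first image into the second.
Given a subtle gaussian blur.

Shape edges and outlines are uniformly softened across the whole image.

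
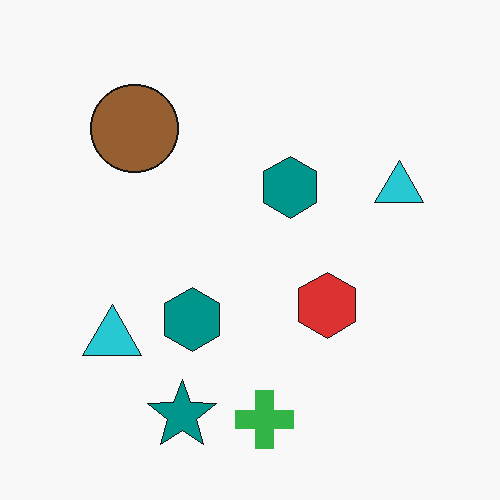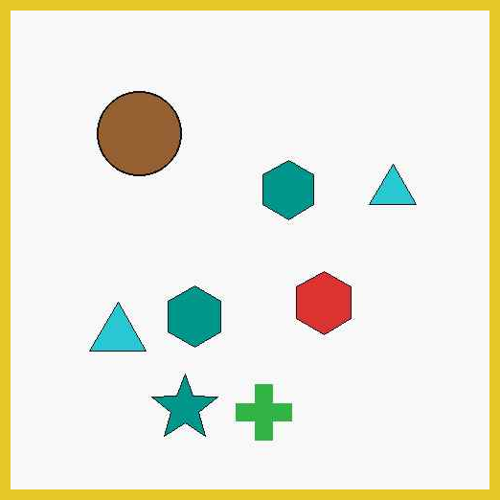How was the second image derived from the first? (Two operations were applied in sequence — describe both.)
The transformation is: given moderate JPEG compression, then framed with a yellow border.

Blocky 8×8 compression artifacts appear around shape edges and the flat background shows ringing — characteristic JPEG degradation. A solid yellow frame runs around the edge of the second image, with the content slightly shrunk inside it.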